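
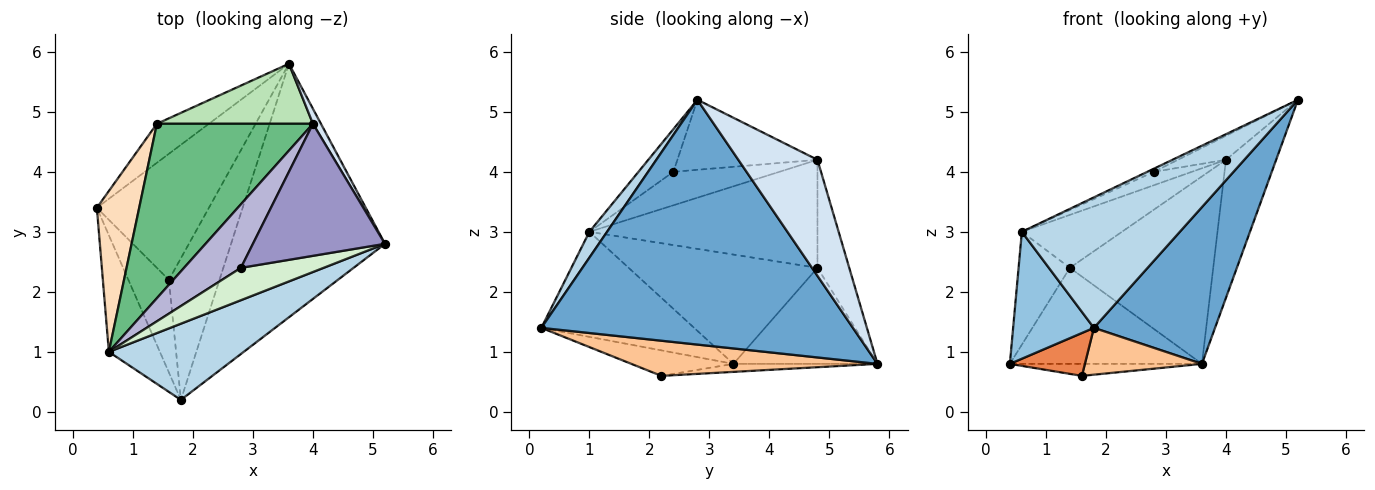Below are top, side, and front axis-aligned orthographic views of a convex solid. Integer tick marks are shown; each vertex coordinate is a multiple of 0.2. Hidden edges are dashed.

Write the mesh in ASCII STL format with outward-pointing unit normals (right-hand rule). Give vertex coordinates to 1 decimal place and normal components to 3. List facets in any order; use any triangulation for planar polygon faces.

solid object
 facet normal 0.804 -0.313 -0.506
  outer loop
   vertex 3.6 5.8 0.8
   vertex 5.2 2.8 5.2
   vertex 1.8 0.2 1.4
  endloop
 endfacet
 facet normal -0.812 -0.429 -0.395
  outer loop
   vertex 0.6 1.0 3.0
   vertex 0.4 3.4 0.8
   vertex 1.8 0.2 1.4
  endloop
 endfacet
 facet normal 0.096 -0.860 0.502
  outer loop
   vertex 0.6 1.0 3.0
   vertex 1.8 0.2 1.4
   vertex 5.2 2.8 5.2
  endloop
 endfacet
 facet normal 0.843 0.535 0.058
  outer loop
   vertex 4.0 4.8 4.2
   vertex 5.2 2.8 5.2
   vertex 3.6 5.8 0.8
  endloop
 endfacet
 facet normal -0.496 -0.365 -0.788
  outer loop
   vertex 1.6 2.2 0.6
   vertex 1.8 0.2 1.4
   vertex 0.4 3.4 0.8
  endloop
 endfacet
 facet normal -0.071 0.095 -0.993
  outer loop
   vertex 1.6 2.2 0.6
   vertex 0.4 3.4 0.8
   vertex 3.6 5.8 0.8
  endloop
 endfacet
 facet normal 0.551 -0.262 -0.793
  outer loop
   vertex 1.6 2.2 0.6
   vertex 3.6 5.8 0.8
   vertex 1.8 0.2 1.4
  endloop
 endfacet
 facet normal -0.904 0.246 0.350
  outer loop
   vertex 1.4 4.8 2.4
   vertex 0.4 3.4 0.8
   vertex 0.6 1.0 3.0
  endloop
 endfacet
 facet normal -0.552 0.242 0.798
  outer loop
   vertex 1.4 4.8 2.4
   vertex 0.6 1.0 3.0
   vertex 4.0 4.8 4.2
  endloop
 endfacet
 facet normal -0.571 0.761 -0.309
  outer loop
   vertex 1.4 4.8 2.4
   vertex 3.6 5.8 0.8
   vertex 0.4 3.4 0.8
  endloop
 endfacet
 facet normal -0.207 0.932 0.298
  outer loop
   vertex 1.4 4.8 2.4
   vertex 4.0 4.8 4.2
   vertex 3.6 5.8 0.8
  endloop
 endfacet
 facet normal -0.457 0.086 0.885
  outer loop
   vertex 2.8 2.4 4.0
   vertex 0.6 1.0 3.0
   vertex 5.2 2.8 5.2
  endloop
 endfacet
 facet normal -0.463 0.159 0.872
  outer loop
   vertex 2.8 2.4 4.0
   vertex 5.2 2.8 5.2
   vertex 4.0 4.8 4.2
  endloop
 endfacet
 facet normal -0.499 0.179 0.848
  outer loop
   vertex 2.8 2.4 4.0
   vertex 4.0 4.8 4.2
   vertex 0.6 1.0 3.0
  endloop
 endfacet
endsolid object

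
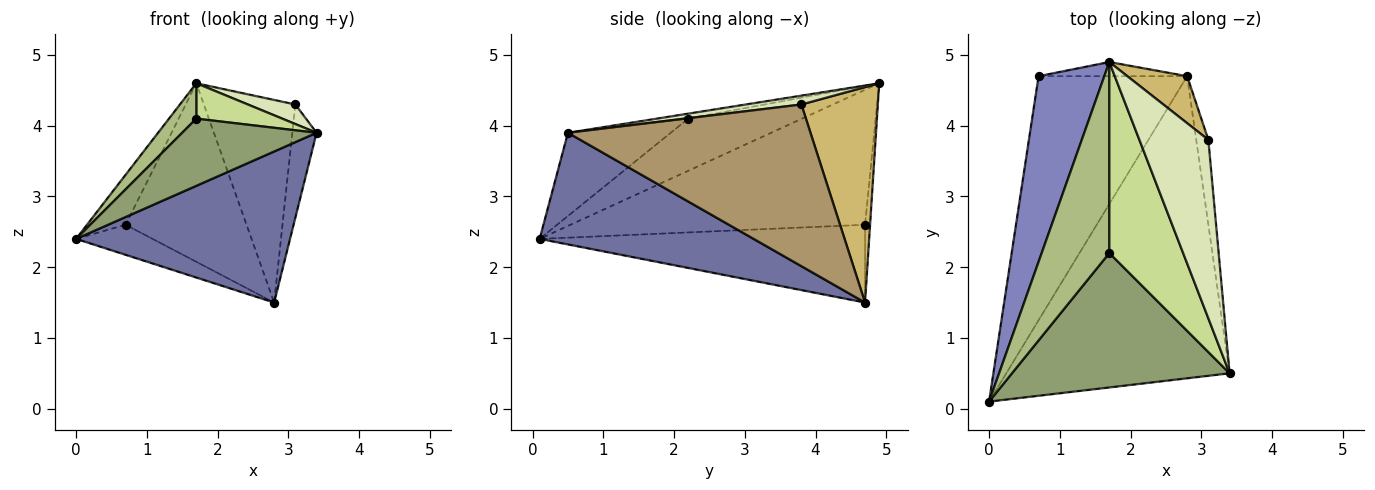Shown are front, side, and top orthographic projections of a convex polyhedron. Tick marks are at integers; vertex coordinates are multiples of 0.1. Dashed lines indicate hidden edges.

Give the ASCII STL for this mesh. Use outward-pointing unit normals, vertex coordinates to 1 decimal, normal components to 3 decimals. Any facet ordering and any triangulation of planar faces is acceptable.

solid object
 facet normal 0.408 -0.408 -0.816
  outer loop
   vertex 2.8 4.7 1.5
   vertex 3.4 0.5 3.9
   vertex 0.0 0.1 2.4
  endloop
 endfacet
 facet normal -0.893 0.117 0.435
  outer loop
   vertex 0.7 4.7 2.6
   vertex 0.0 0.1 2.4
   vertex 1.7 4.9 4.6
  endloop
 endfacet
 facet normal -0.461 0.108 -0.881
  outer loop
   vertex 0.7 4.7 2.6
   vertex 2.8 4.7 1.5
   vertex 0.0 0.1 2.4
  endloop
 endfacet
 facet normal -0.041 0.996 -0.079
  outer loop
   vertex 0.7 4.7 2.6
   vertex 1.7 4.9 4.6
   vertex 2.8 4.7 1.5
  endloop
 endfacet
 facet normal -0.324 -0.423 0.846
  outer loop
   vertex 1.7 2.2 4.1
   vertex 0.0 0.1 2.4
   vertex 3.4 0.5 3.9
  endloop
 endfacet
 facet normal -0.604 -0.145 0.783
  outer loop
   vertex 1.7 2.2 4.1
   vertex 1.7 4.9 4.6
   vertex 0.0 0.1 2.4
  endloop
 endfacet
 facet normal -0.066 -0.182 0.981
  outer loop
   vertex 1.7 2.2 4.1
   vertex 3.4 0.5 3.9
   vertex 1.7 4.9 4.6
  endloop
 endfacet
 facet normal 0.126 -0.108 0.986
  outer loop
   vertex 3.1 3.8 4.3
   vertex 1.7 4.9 4.6
   vertex 3.4 0.5 3.9
  endloop
 endfacet
 facet normal 0.992 0.099 -0.074
  outer loop
   vertex 3.1 3.8 4.3
   vertex 3.4 0.5 3.9
   vertex 2.8 4.7 1.5
  endloop
 endfacet
 facet normal 0.631 0.756 0.175
  outer loop
   vertex 3.1 3.8 4.3
   vertex 2.8 4.7 1.5
   vertex 1.7 4.9 4.6
  endloop
 endfacet
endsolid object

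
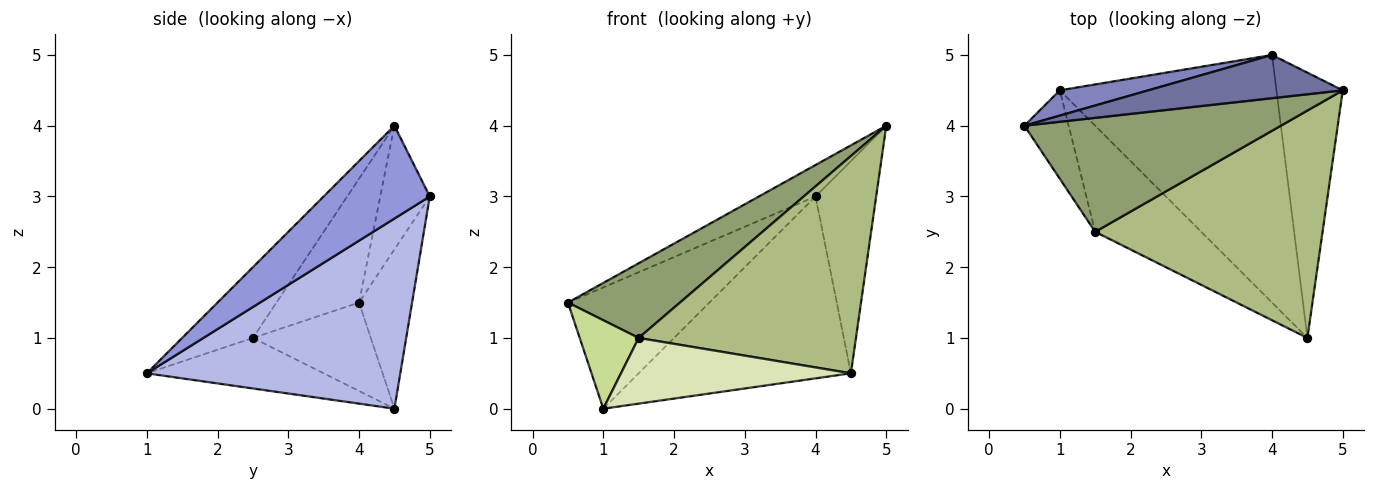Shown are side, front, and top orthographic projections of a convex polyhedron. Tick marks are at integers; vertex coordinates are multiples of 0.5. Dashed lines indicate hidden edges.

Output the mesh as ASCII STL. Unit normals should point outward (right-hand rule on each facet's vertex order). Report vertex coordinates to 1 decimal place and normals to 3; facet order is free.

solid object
 facet normal -0.458 0.523 0.719
  outer loop
   vertex 4.0 5.0 3.0
   vertex 0.5 4.0 1.5
   vertex 5.0 4.5 4.0
  endloop
 endfacet
 facet normal -0.345 0.919 0.191
  outer loop
   vertex 4.0 5.0 3.0
   vertex 1.0 4.5 0.0
   vertex 0.5 4.0 1.5
  endloop
 endfacet
 facet normal 0.738 0.422 -0.527
  outer loop
   vertex 4.0 5.0 3.0
   vertex 5.0 4.5 4.0
   vertex 4.5 1.0 0.5
  endloop
 endfacet
 facet normal 0.577 0.483 -0.658
  outer loop
   vertex 4.0 5.0 3.0
   vertex 4.5 1.0 0.5
   vertex 1.0 4.5 0.0
  endloop
 endfacet
 facet normal -0.374 -0.508 0.776
  outer loop
   vertex 1.5 2.5 1.0
   vertex 5.0 4.5 4.0
   vertex 0.5 4.0 1.5
  endloop
 endfacet
 facet normal -0.219 -0.674 0.705
  outer loop
   vertex 1.5 2.5 1.0
   vertex 4.5 1.0 0.5
   vertex 5.0 4.5 4.0
  endloop
 endfacet
 facet normal -0.816 -0.408 -0.408
  outer loop
   vertex 1.5 2.5 1.0
   vertex 0.5 4.0 1.5
   vertex 1.0 4.5 0.0
  endloop
 endfacet
 facet normal -0.375 -0.488 -0.788
  outer loop
   vertex 1.5 2.5 1.0
   vertex 1.0 4.5 0.0
   vertex 4.5 1.0 0.5
  endloop
 endfacet
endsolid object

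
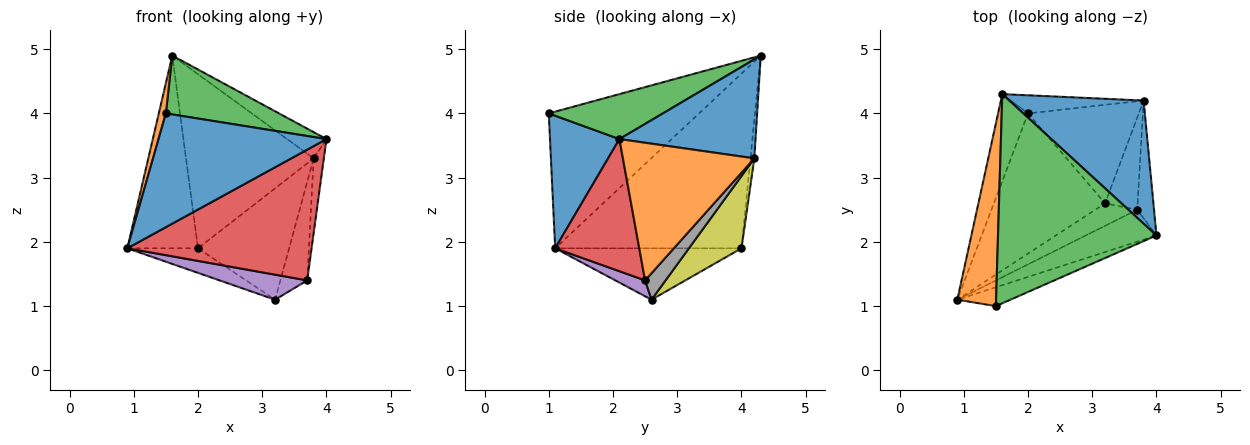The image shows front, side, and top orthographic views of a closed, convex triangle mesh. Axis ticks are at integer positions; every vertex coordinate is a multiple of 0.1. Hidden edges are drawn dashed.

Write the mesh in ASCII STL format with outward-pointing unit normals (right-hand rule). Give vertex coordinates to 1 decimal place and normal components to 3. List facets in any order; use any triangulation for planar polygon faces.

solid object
 facet normal 0.378 -0.913 -0.151
  outer loop
   vertex 1.5 1.0 4.0
   vertex 0.9 1.1 1.9
   vertex 4.0 2.1 3.6
  endloop
 endfacet
 facet normal -0.961 -0.045 0.272
  outer loop
   vertex 1.5 1.0 4.0
   vertex 1.6 4.3 4.9
   vertex 0.9 1.1 1.9
  endloop
 endfacet
 facet normal 0.264 -0.261 0.929
  outer loop
   vertex 1.5 1.0 4.0
   vertex 4.0 2.1 3.6
   vertex 1.6 4.3 4.9
  endloop
 endfacet
 facet normal 0.405 -0.888 -0.217
  outer loop
   vertex 3.7 2.5 1.4
   vertex 4.0 2.1 3.6
   vertex 0.9 1.1 1.9
  endloop
 endfacet
 facet normal 0.245 -0.721 -0.648
  outer loop
   vertex 3.7 2.5 1.4
   vertex 0.9 1.1 1.9
   vertex 3.2 2.6 1.1
  endloop
 endfacet
 facet normal -0.923 0.350 -0.158
  outer loop
   vertex 2.0 4.0 1.9
   vertex 0.9 1.1 1.9
   vertex 1.6 4.3 4.9
  endloop
 endfacet
 facet normal -0.414 0.157 -0.896
  outer loop
   vertex 2.0 4.0 1.9
   vertex 3.2 2.6 1.1
   vertex 0.9 1.1 1.9
  endloop
 endfacet
 facet normal 0.486 0.639 -0.597
  outer loop
   vertex 3.8 4.2 3.3
   vertex 3.7 2.5 1.4
   vertex 3.2 2.6 1.1
  endloop
 endfacet
 facet normal 0.397 0.688 -0.608
  outer loop
   vertex 3.8 4.2 3.3
   vertex 3.2 2.6 1.1
   vertex 2.0 4.0 1.9
  endloop
 endfacet
 facet normal -0.030 0.994 -0.103
  outer loop
   vertex 3.8 4.2 3.3
   vertex 2.0 4.0 1.9
   vertex 1.6 4.3 4.9
  endloop
 endfacet
 facet normal 0.585 0.169 0.793
  outer loop
   vertex 3.8 4.2 3.3
   vertex 1.6 4.3 4.9
   vertex 4.0 2.1 3.6
  endloop
 endfacet
 facet normal 0.990 0.077 -0.121
  outer loop
   vertex 3.8 4.2 3.3
   vertex 4.0 2.1 3.6
   vertex 3.7 2.5 1.4
  endloop
 endfacet
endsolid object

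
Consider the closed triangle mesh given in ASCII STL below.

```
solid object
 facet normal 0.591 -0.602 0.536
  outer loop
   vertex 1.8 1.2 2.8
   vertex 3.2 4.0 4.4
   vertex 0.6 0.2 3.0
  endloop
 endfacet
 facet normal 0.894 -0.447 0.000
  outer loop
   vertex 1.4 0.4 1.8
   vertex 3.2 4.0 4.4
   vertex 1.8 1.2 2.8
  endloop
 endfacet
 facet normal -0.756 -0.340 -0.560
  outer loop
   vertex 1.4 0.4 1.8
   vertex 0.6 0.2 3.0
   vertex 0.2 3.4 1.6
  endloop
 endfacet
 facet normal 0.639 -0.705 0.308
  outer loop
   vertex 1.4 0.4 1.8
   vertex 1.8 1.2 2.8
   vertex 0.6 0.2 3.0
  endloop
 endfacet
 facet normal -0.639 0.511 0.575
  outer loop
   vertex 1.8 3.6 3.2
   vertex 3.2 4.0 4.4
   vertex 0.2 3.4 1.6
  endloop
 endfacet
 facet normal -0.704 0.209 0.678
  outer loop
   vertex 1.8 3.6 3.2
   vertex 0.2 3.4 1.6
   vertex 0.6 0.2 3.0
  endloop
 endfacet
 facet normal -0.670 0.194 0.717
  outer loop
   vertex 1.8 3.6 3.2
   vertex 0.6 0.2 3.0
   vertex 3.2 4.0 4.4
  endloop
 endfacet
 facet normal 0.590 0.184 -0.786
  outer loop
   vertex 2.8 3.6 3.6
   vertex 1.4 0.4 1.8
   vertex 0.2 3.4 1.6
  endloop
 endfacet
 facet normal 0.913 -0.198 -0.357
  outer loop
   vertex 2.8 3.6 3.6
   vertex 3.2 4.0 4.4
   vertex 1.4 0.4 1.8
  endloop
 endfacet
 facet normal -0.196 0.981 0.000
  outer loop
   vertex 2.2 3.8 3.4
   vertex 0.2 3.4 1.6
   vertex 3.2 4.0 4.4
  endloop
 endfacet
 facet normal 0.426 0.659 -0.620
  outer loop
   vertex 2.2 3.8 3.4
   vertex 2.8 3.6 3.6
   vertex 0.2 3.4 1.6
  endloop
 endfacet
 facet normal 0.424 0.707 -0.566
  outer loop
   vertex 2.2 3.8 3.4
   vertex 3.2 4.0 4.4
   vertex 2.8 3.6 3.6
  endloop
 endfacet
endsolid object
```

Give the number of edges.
18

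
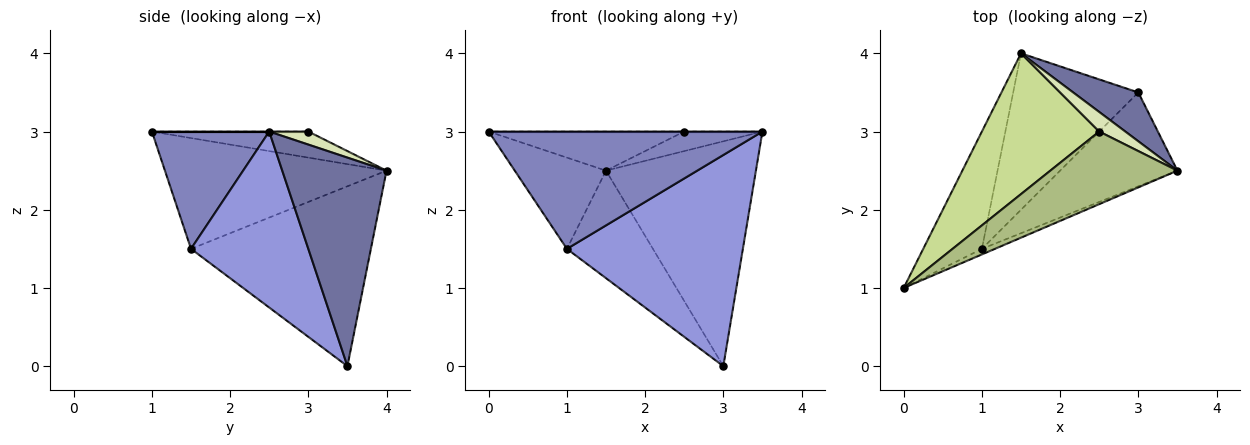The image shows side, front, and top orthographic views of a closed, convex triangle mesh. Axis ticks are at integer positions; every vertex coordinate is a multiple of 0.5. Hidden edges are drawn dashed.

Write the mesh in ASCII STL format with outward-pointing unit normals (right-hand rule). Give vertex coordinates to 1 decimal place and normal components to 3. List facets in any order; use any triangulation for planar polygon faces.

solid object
 facet normal 0.562 0.808 0.176
  outer loop
   vertex 3.0 3.5 0.0
   vertex 1.5 4.0 2.5
   vertex 3.5 2.5 3.0
  endloop
 endfacet
 facet normal 0.394 -0.918 -0.044
  outer loop
   vertex 1.0 1.5 1.5
   vertex 3.5 2.5 3.0
   vertex 0.0 1.0 3.0
  endloop
 endfacet
 facet normal 0.520 -0.780 -0.347
  outer loop
   vertex 1.0 1.5 1.5
   vertex 3.0 3.5 0.0
   vertex 3.5 2.5 3.0
  endloop
 endfacet
 facet normal -0.831 0.342 -0.440
  outer loop
   vertex 1.0 1.5 1.5
   vertex 0.0 1.0 3.0
   vertex 1.5 4.0 2.5
  endloop
 endfacet
 facet normal -0.764 0.365 -0.532
  outer loop
   vertex 1.0 1.5 1.5
   vertex 1.5 4.0 2.5
   vertex 3.0 3.5 0.0
  endloop
 endfacet
 facet normal 0.000 0.000 1.000
  outer loop
   vertex 2.5 3.0 3.0
   vertex 0.0 1.0 3.0
   vertex 3.5 2.5 3.0
  endloop
 endfacet
 facet normal -0.209 0.262 0.942
  outer loop
   vertex 2.5 3.0 3.0
   vertex 1.5 4.0 2.5
   vertex 0.0 1.0 3.0
  endloop
 endfacet
 facet normal 0.333 0.667 0.667
  outer loop
   vertex 2.5 3.0 3.0
   vertex 3.5 2.5 3.0
   vertex 1.5 4.0 2.5
  endloop
 endfacet
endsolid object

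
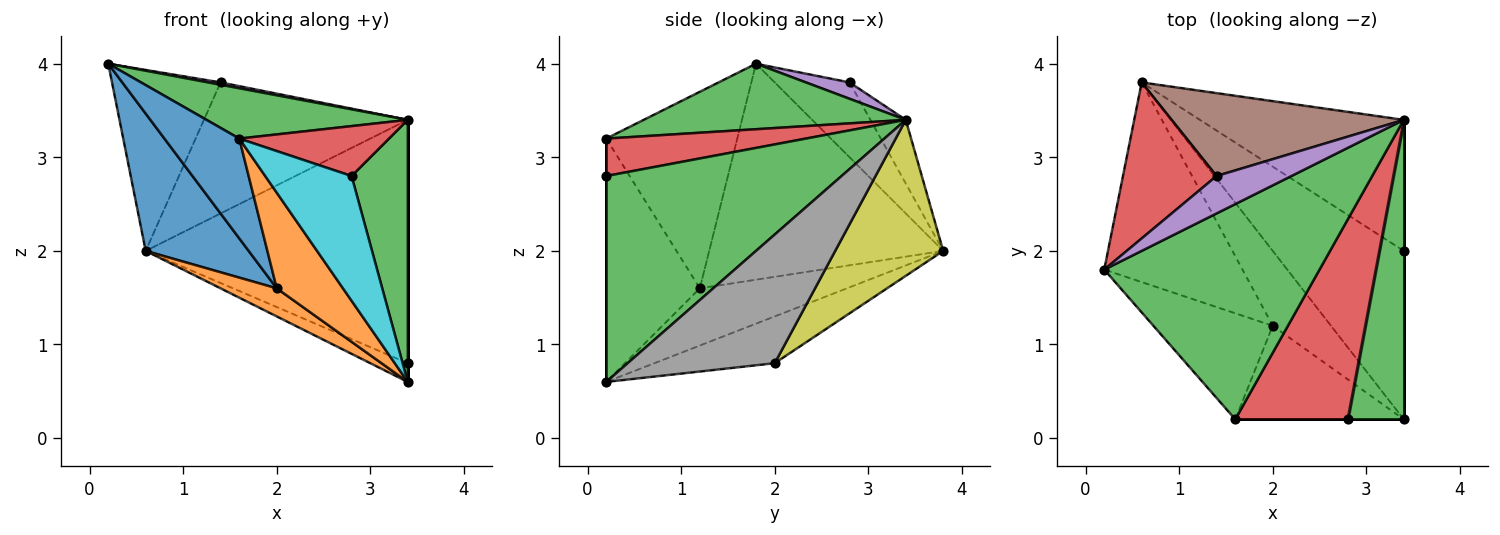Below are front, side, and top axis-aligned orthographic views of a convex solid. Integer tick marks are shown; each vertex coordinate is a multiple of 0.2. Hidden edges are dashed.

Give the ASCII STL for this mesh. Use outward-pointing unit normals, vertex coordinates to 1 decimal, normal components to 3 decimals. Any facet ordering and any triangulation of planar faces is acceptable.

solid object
 facet normal -0.790 -0.348 -0.505
  outer loop
   vertex 2.0 1.2 1.6
   vertex 0.2 1.8 4.0
   vertex 0.6 3.8 2.0
  endloop
 endfacet
 facet normal -0.677 -0.258 -0.689
  outer loop
   vertex 2.0 1.2 1.6
   vertex 0.6 3.8 2.0
   vertex 3.4 0.2 0.6
  endloop
 endfacet
 facet normal 0.940 -0.224 0.256
  outer loop
   vertex 2.8 0.2 2.8
   vertex 3.4 0.2 0.6
   vertex 3.4 3.4 3.4
  endloop
 endfacet
 facet normal -0.463 0.671 0.579
  outer loop
   vertex 1.4 2.8 3.8
   vertex 0.6 3.8 2.0
   vertex 0.2 1.8 4.0
  endloop
 endfacet
 facet normal 0.213 -0.061 0.975
  outer loop
   vertex 1.4 2.8 3.8
   vertex 0.2 1.8 4.0
   vertex 3.4 3.4 3.4
  endloop
 endfacet
 facet normal -0.145 0.836 0.529
  outer loop
   vertex 1.4 2.8 3.8
   vertex 3.4 3.4 3.4
   vertex 0.6 3.8 2.0
  endloop
 endfacet
 facet normal -0.335 0.104 -0.937
  outer loop
   vertex 3.4 2.0 0.8
   vertex 3.4 0.2 0.6
   vertex 0.6 3.8 2.0
  endloop
 endfacet
 facet normal 1.000 0.000 0.000
  outer loop
   vertex 3.4 2.0 0.8
   vertex 3.4 3.4 3.4
   vertex 3.4 0.2 0.6
  endloop
 endfacet
 facet normal 0.341 0.828 -0.446
  outer loop
   vertex 3.4 2.0 0.8
   vertex 0.6 3.8 2.0
   vertex 3.4 3.4 3.4
  endloop
 endfacet
 facet normal 0.000 -1.000 0.000
  outer loop
   vertex 1.6 0.2 3.2
   vertex 3.4 0.2 0.6
   vertex 2.8 0.2 2.8
  endloop
 endfacet
 facet normal -0.768 -0.439 -0.466
  outer loop
   vertex 1.6 0.2 3.2
   vertex 0.2 1.8 4.0
   vertex 2.0 1.2 1.6
  endloop
 endfacet
 facet normal -0.711 -0.503 -0.492
  outer loop
   vertex 1.6 0.2 3.2
   vertex 2.0 1.2 1.6
   vertex 3.4 0.2 0.6
  endloop
 endfacet
 facet normal 0.284 -0.218 0.934
  outer loop
   vertex 1.6 0.2 3.2
   vertex 3.4 3.4 3.4
   vertex 0.2 1.8 4.0
  endloop
 endfacet
 facet normal 0.308 -0.231 0.923
  outer loop
   vertex 1.6 0.2 3.2
   vertex 2.8 0.2 2.8
   vertex 3.4 3.4 3.4
  endloop
 endfacet
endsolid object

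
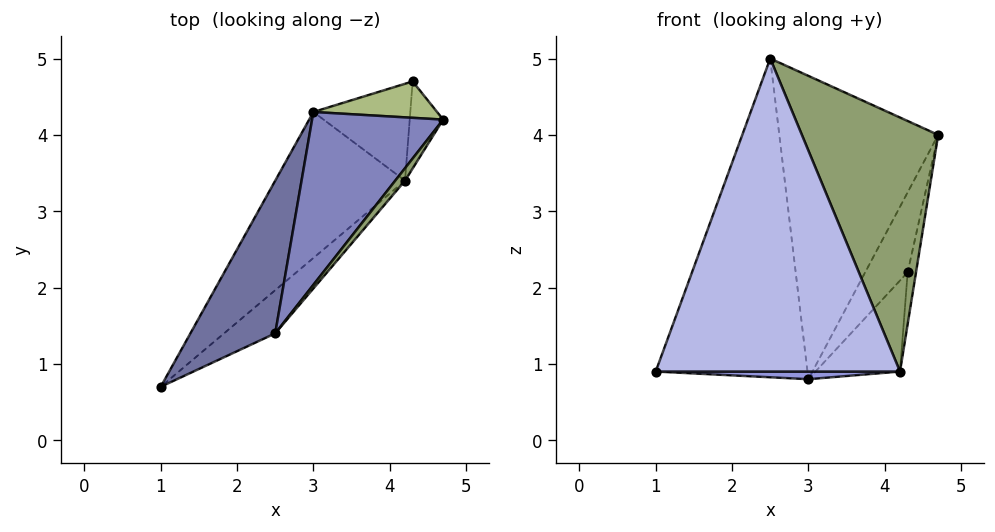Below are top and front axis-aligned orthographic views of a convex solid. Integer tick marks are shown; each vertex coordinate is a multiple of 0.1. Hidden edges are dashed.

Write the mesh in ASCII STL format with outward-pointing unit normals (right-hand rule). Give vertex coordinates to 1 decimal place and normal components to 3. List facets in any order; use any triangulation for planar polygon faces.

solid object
 facet normal -0.848 0.478 0.229
  outer loop
   vertex 2.5 1.4 5.0
   vertex 3.0 4.3 0.8
   vertex 1.0 0.7 0.9
  endloop
 endfacet
 facet normal -0.661 0.652 0.372
  outer loop
   vertex 2.5 1.4 5.0
   vertex 4.7 4.2 4.0
   vertex 3.0 4.3 0.8
  endloop
 endfacet
 facet normal 0.044 -0.052 -0.998
  outer loop
   vertex 4.2 3.4 0.9
   vertex 1.0 0.7 0.9
   vertex 3.0 4.3 0.8
  endloop
 endfacet
 facet normal 0.641 -0.760 -0.105
  outer loop
   vertex 4.2 3.4 0.9
   vertex 2.5 1.4 5.0
   vertex 1.0 0.7 0.9
  endloop
 endfacet
 facet normal 0.791 -0.611 0.030
  outer loop
   vertex 4.2 3.4 0.9
   vertex 4.7 4.2 4.0
   vertex 2.5 1.4 5.0
  endloop
 endfacet
 facet normal -0.588 0.737 0.335
  outer loop
   vertex 4.3 4.7 2.2
   vertex 3.0 4.3 0.8
   vertex 4.7 4.2 4.0
  endloop
 endfacet
 facet normal 0.976 0.111 -0.186
  outer loop
   vertex 4.3 4.7 2.2
   vertex 4.7 4.2 4.0
   vertex 4.2 3.4 0.9
  endloop
 endfacet
 facet normal 0.498 0.594 -0.632
  outer loop
   vertex 4.3 4.7 2.2
   vertex 4.2 3.4 0.9
   vertex 3.0 4.3 0.8
  endloop
 endfacet
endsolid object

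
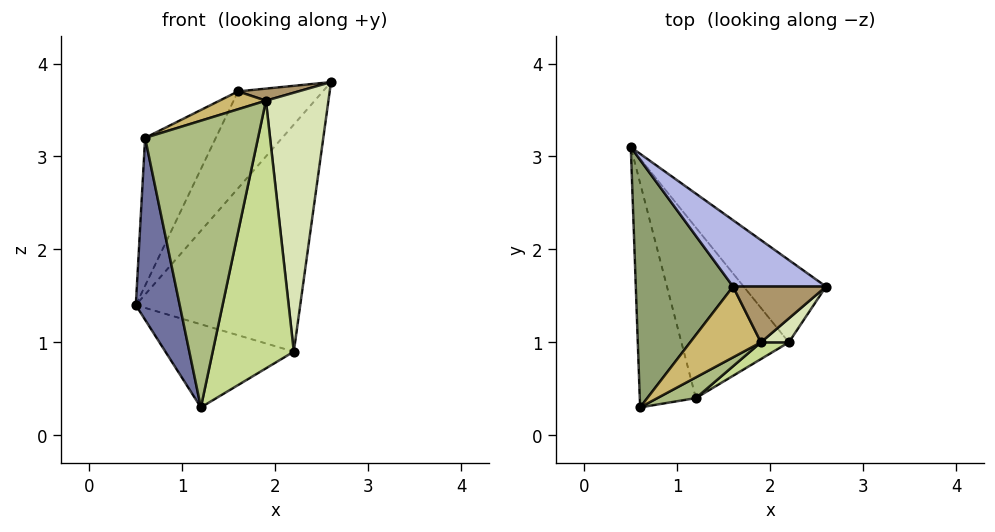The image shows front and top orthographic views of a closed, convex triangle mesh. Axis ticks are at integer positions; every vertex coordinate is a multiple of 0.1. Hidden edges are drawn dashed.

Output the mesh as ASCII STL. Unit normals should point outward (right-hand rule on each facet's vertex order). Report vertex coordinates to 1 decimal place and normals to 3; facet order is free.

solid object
 facet normal -0.964 -0.166 -0.205
  outer loop
   vertex 1.2 0.4 0.3
   vertex 0.6 0.3 3.2
   vertex 0.5 3.1 1.4
  endloop
 endfacet
 facet normal 0.728 0.645 -0.234
  outer loop
   vertex 2.2 1.0 0.9
   vertex 0.5 3.1 1.4
   vertex 2.6 1.6 3.8
  endloop
 endfacet
 facet normal 0.267 0.422 -0.866
  outer loop
   vertex 2.2 1.0 0.9
   vertex 1.2 0.4 0.3
   vertex 0.5 3.1 1.4
  endloop
 endfacet
 facet normal -0.056 0.824 0.564
  outer loop
   vertex 1.6 1.6 3.7
   vertex 2.6 1.6 3.8
   vertex 0.5 3.1 1.4
  endloop
 endfacet
 facet normal -0.739 0.346 0.579
  outer loop
   vertex 1.6 1.6 3.7
   vertex 0.5 3.1 1.4
   vertex 0.6 0.3 3.2
  endloop
 endfacet
 facet normal 0.458 -0.887 0.064
  outer loop
   vertex 1.9 1.0 3.6
   vertex 0.6 0.3 3.2
   vertex 1.2 0.4 0.3
  endloop
 endfacet
 facet normal 0.490 -0.870 0.054
  outer loop
   vertex 1.9 1.0 3.6
   vertex 1.2 0.4 0.3
   vertex 2.2 1.0 0.9
  endloop
 endfacet
 facet normal 0.637 -0.767 0.071
  outer loop
   vertex 1.9 1.0 3.6
   vertex 2.2 1.0 0.9
   vertex 2.6 1.6 3.8
  endloop
 endfacet
 facet normal -0.097 -0.211 0.973
  outer loop
   vertex 1.9 1.0 3.6
   vertex 2.6 1.6 3.8
   vertex 1.6 1.6 3.7
  endloop
 endfacet
 facet normal -0.164 -0.242 0.956
  outer loop
   vertex 1.9 1.0 3.6
   vertex 1.6 1.6 3.7
   vertex 0.6 0.3 3.2
  endloop
 endfacet
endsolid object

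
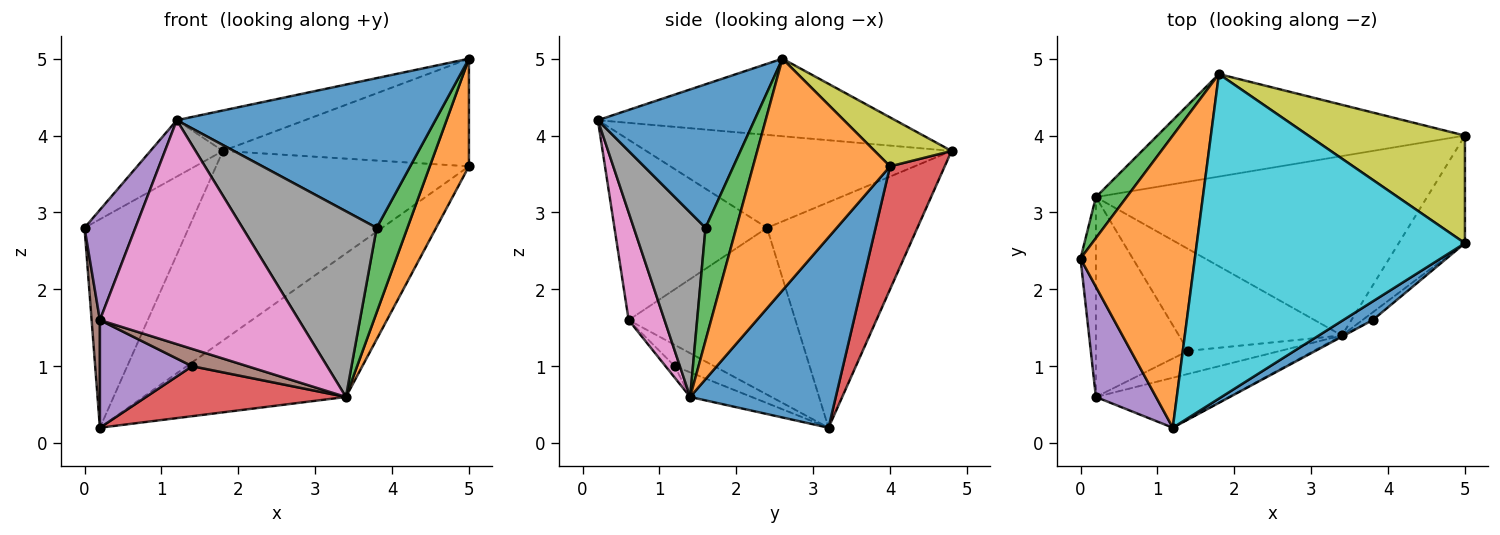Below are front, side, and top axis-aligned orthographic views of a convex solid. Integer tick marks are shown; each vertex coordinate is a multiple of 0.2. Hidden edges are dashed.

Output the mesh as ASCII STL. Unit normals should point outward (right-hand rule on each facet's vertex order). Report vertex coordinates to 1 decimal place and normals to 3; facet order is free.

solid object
 facet normal 0.410 0.570 -0.712
  outer loop
   vertex 3.4 1.4 0.6
   vertex 0.2 3.2 0.2
   vertex 5.0 4.0 3.6
  endloop
 endfacet
 facet normal -0.624 0.148 0.767
  outer loop
   vertex 1.8 4.8 3.8
   vertex 0.0 2.4 2.8
   vertex 1.2 0.2 4.2
  endloop
 endfacet
 facet normal -0.817 0.566 0.111
  outer loop
   vertex 1.8 4.8 3.8
   vertex 0.2 3.2 0.2
   vertex 0.0 2.4 2.8
  endloop
 endfacet
 facet normal 0.187 0.864 -0.467
  outer loop
   vertex 1.8 4.8 3.8
   vertex 5.0 4.0 3.6
   vertex 0.2 3.2 0.2
  endloop
 endfacet
 facet normal -0.905 -0.302 0.302
  outer loop
   vertex 0.2 0.6 1.6
   vertex 1.2 0.2 4.2
   vertex 0.0 2.4 2.8
  endloop
 endfacet
 facet normal -0.995 -0.049 -0.092
  outer loop
   vertex 0.2 0.6 1.6
   vertex 0.0 2.4 2.8
   vertex 0.2 3.2 0.2
  endloop
 endfacet
 facet normal 0.173 -0.961 -0.215
  outer loop
   vertex 0.2 0.6 1.6
   vertex 3.4 1.4 0.6
   vertex 1.2 0.2 4.2
  endloop
 endfacet
 facet normal 0.472 -0.882 -0.006
  outer loop
   vertex 3.8 1.6 2.8
   vertex 1.2 0.2 4.2
   vertex 3.4 1.4 0.6
  endloop
 endfacet
 facet normal 0.216 0.690 0.690
  outer loop
   vertex 5.0 2.6 5.0
   vertex 5.0 4.0 3.6
   vertex 1.8 4.8 3.8
  endloop
 endfacet
 facet normal -0.276 0.119 0.954
  outer loop
   vertex 5.0 2.6 5.0
   vertex 1.8 4.8 3.8
   vertex 1.2 0.2 4.2
  endloop
 endfacet
 facet normal 0.515 -0.851 0.106
  outer loop
   vertex 5.0 2.6 5.0
   vertex 1.2 0.2 4.2
   vertex 3.8 1.6 2.8
  endloop
 endfacet
 facet normal 0.927 -0.265 -0.265
  outer loop
   vertex 5.0 2.6 5.0
   vertex 3.4 1.4 0.6
   vertex 5.0 4.0 3.6
  endloop
 endfacet
 facet normal 0.706 -0.706 -0.064
  outer loop
   vertex 5.0 2.6 5.0
   vertex 3.8 1.6 2.8
   vertex 3.4 1.4 0.6
  endloop
 endfacet
 facet normal -0.134 -0.436 -0.890
  outer loop
   vertex 1.4 1.2 1.0
   vertex 0.2 3.2 0.2
   vertex 3.4 1.4 0.6
  endloop
 endfacet
 facet normal -0.199 -0.465 -0.863
  outer loop
   vertex 1.4 1.2 1.0
   vertex 0.2 0.6 1.6
   vertex 0.2 3.2 0.2
  endloop
 endfacet
 facet normal -0.100 -0.597 -0.796
  outer loop
   vertex 1.4 1.2 1.0
   vertex 3.4 1.4 0.6
   vertex 0.2 0.6 1.6
  endloop
 endfacet
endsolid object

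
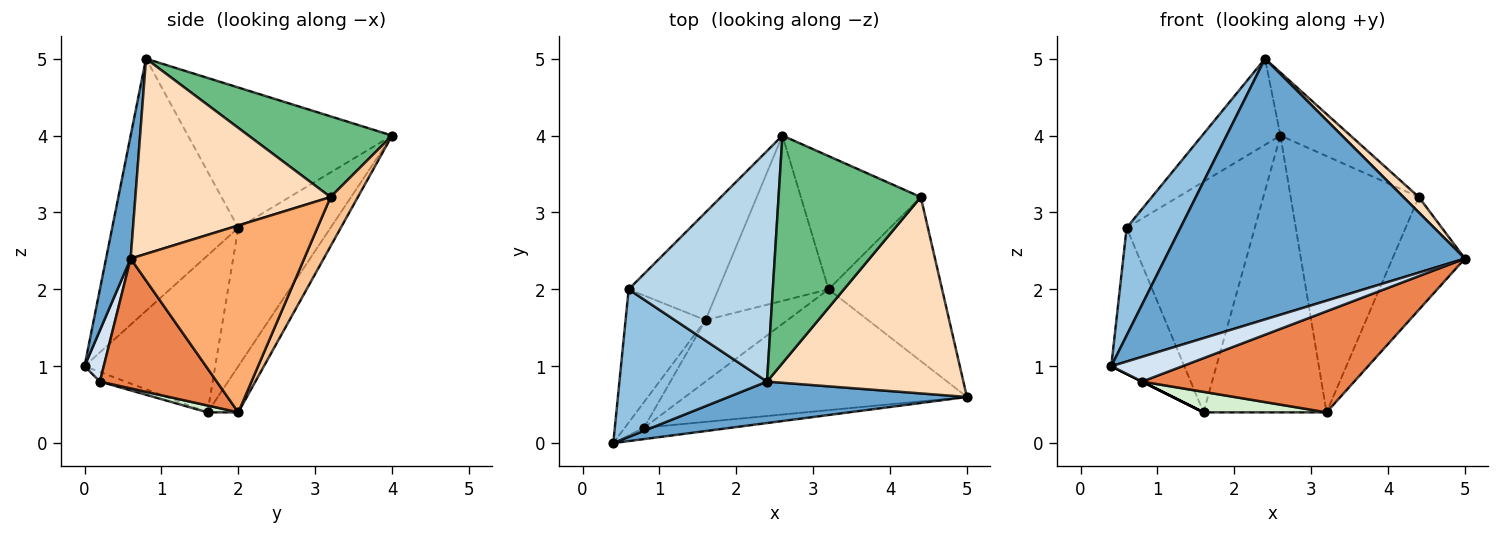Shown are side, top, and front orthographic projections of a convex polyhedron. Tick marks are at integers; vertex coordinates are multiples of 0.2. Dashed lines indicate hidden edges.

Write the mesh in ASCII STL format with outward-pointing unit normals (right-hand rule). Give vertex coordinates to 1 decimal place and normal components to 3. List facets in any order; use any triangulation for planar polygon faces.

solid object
 facet normal 0.081 -0.984 0.156
  outer loop
   vertex 2.4 0.8 5.0
   vertex 0.4 0.0 1.0
   vertex 5.0 0.6 2.4
  endloop
 endfacet
 facet normal -0.810 -0.346 0.474
  outer loop
   vertex 0.6 2.0 2.8
   vertex 0.4 0.0 1.0
   vertex 2.4 0.8 5.0
  endloop
 endfacet
 facet normal -0.674 0.258 0.692
  outer loop
   vertex 0.6 2.0 2.8
   vertex 2.4 0.8 5.0
   vertex 2.6 4.0 4.0
  endloop
 endfacet
 facet normal 0.239 -0.882 -0.405
  outer loop
   vertex 0.8 0.2 0.8
   vertex 5.0 0.6 2.4
   vertex 0.4 0.0 1.0
  endloop
 endfacet
 facet normal 0.333 -0.605 -0.723
  outer loop
   vertex 0.8 0.2 0.8
   vertex 3.2 2.0 0.4
   vertex 5.0 0.6 2.4
  endloop
 endfacet
 facet normal 0.805 0.336 -0.489
  outer loop
   vertex 4.4 3.2 3.2
   vertex 5.0 0.6 2.4
   vertex 3.2 2.0 0.4
  endloop
 endfacet
 facet normal 0.186 0.872 -0.453
  outer loop
   vertex 4.4 3.2 3.2
   vertex 3.2 2.0 0.4
   vertex 2.6 4.0 4.0
  endloop
 endfacet
 facet normal 0.704 -0.055 0.708
  outer loop
   vertex 4.4 3.2 3.2
   vertex 2.4 0.8 5.0
   vertex 5.0 0.6 2.4
  endloop
 endfacet
 facet normal 0.480 0.234 0.845
  outer loop
   vertex 4.4 3.2 3.2
   vertex 2.6 4.0 4.0
   vertex 2.4 0.8 5.0
  endloop
 endfacet
 facet normal -0.210 0.839 -0.501
  outer loop
   vertex 1.6 1.6 0.4
   vertex 2.6 4.0 4.0
   vertex 3.2 2.0 0.4
  endloop
 endfacet
 facet normal -0.546 0.759 -0.354
  outer loop
   vertex 1.6 1.6 0.4
   vertex 0.6 2.0 2.8
   vertex 2.6 4.0 4.0
  endloop
 endfacet
 facet normal 0.079 -0.315 -0.946
  outer loop
   vertex 1.6 1.6 0.4
   vertex 3.2 2.0 0.4
   vertex 0.8 0.2 0.8
  endloop
 endfacet
 facet normal -0.798 0.446 -0.407
  outer loop
   vertex 1.6 1.6 0.4
   vertex 0.4 0.0 1.0
   vertex 0.6 2.0 2.8
  endloop
 endfacet
 facet normal -0.447 0.000 -0.894
  outer loop
   vertex 1.6 1.6 0.4
   vertex 0.8 0.2 0.8
   vertex 0.4 0.0 1.0
  endloop
 endfacet
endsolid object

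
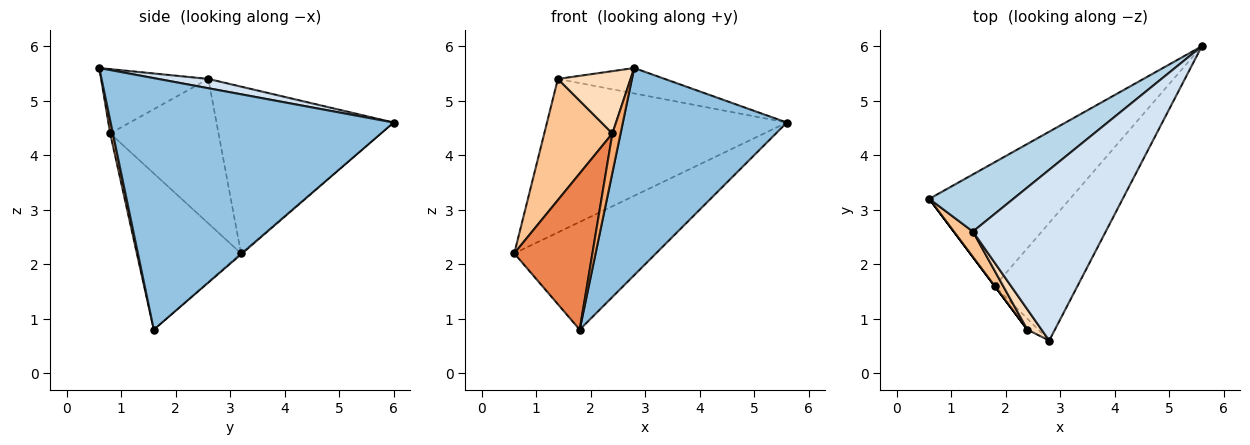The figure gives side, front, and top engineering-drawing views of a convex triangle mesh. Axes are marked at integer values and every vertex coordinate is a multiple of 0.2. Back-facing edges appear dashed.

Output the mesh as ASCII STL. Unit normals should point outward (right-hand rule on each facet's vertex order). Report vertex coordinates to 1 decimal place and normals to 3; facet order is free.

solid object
 facet normal -0.005 0.656 -0.755
  outer loop
   vertex 1.8 1.6 0.8
   vertex 0.6 3.2 2.2
   vertex 5.6 6.0 4.6
  endloop
 endfacet
 facet normal 0.832 -0.482 -0.274
  outer loop
   vertex 1.8 1.6 0.8
   vertex 5.6 6.0 4.6
   vertex 2.8 0.6 5.6
  endloop
 endfacet
 facet normal -0.569 0.771 0.287
  outer loop
   vertex 1.4 2.6 5.4
   vertex 5.6 6.0 4.6
   vertex 0.6 3.2 2.2
  endloop
 endfacet
 facet normal 0.069 0.147 0.987
  outer loop
   vertex 1.4 2.6 5.4
   vertex 2.8 0.6 5.6
   vertex 5.6 6.0 4.6
  endloop
 endfacet
 facet normal -0.800 -0.600 0.000
  outer loop
   vertex 2.4 0.8 4.4
   vertex 0.6 3.2 2.2
   vertex 1.8 1.6 0.8
  endloop
 endfacet
 facet normal 0.306 -0.917 -0.255
  outer loop
   vertex 2.4 0.8 4.4
   vertex 1.8 1.6 0.8
   vertex 2.8 0.6 5.6
  endloop
 endfacet
 facet normal -0.841 -0.529 0.111
  outer loop
   vertex 2.4 0.8 4.4
   vertex 1.4 2.6 5.4
   vertex 0.6 3.2 2.2
  endloop
 endfacet
 facet normal -0.814 -0.552 0.179
  outer loop
   vertex 2.4 0.8 4.4
   vertex 2.8 0.6 5.6
   vertex 1.4 2.6 5.4
  endloop
 endfacet
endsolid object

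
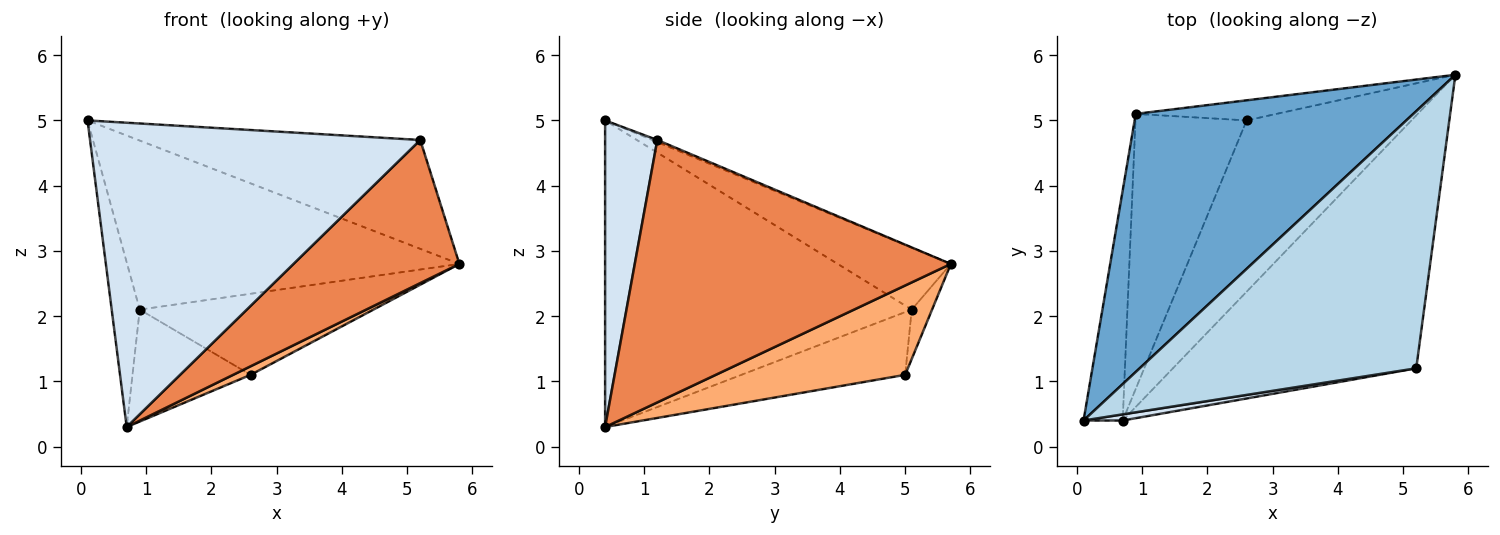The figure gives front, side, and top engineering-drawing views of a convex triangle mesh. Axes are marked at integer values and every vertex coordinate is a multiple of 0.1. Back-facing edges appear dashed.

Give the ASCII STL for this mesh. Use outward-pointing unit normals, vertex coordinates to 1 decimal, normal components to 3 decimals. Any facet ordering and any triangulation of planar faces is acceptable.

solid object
 facet normal -0.183 0.539 0.822
  outer loop
   vertex 0.9 5.1 2.1
   vertex 0.1 0.4 5.0
   vertex 5.8 5.7 2.8
  endloop
 endfacet
 facet normal -0.988 0.090 -0.126
  outer loop
   vertex 0.9 5.1 2.1
   vertex 0.7 0.4 0.3
   vertex 0.1 0.4 5.0
  endloop
 endfacet
 facet normal -0.007 0.390 0.921
  outer loop
   vertex 5.2 1.2 4.7
   vertex 5.8 5.7 2.8
   vertex 0.1 0.4 5.0
  endloop
 endfacet
 facet normal 0.156 -0.988 0.020
  outer loop
   vertex 5.2 1.2 4.7
   vertex 0.1 0.4 5.0
   vertex 0.7 0.4 0.3
  endloop
 endfacet
 facet normal 0.684 -0.359 -0.635
  outer loop
   vertex 5.2 1.2 4.7
   vertex 0.7 0.4 0.3
   vertex 5.8 5.7 2.8
  endloop
 endfacet
 facet normal 0.476 -0.044 -0.878
  outer loop
   vertex 2.6 5.0 1.1
   vertex 5.8 5.7 2.8
   vertex 0.7 0.4 0.3
  endloop
 endfacet
 facet normal -0.084 0.967 -0.240
  outer loop
   vertex 2.6 5.0 1.1
   vertex 0.9 5.1 2.1
   vertex 5.8 5.7 2.8
  endloop
 endfacet
 facet normal -0.463 0.334 -0.821
  outer loop
   vertex 2.6 5.0 1.1
   vertex 0.7 0.4 0.3
   vertex 0.9 5.1 2.1
  endloop
 endfacet
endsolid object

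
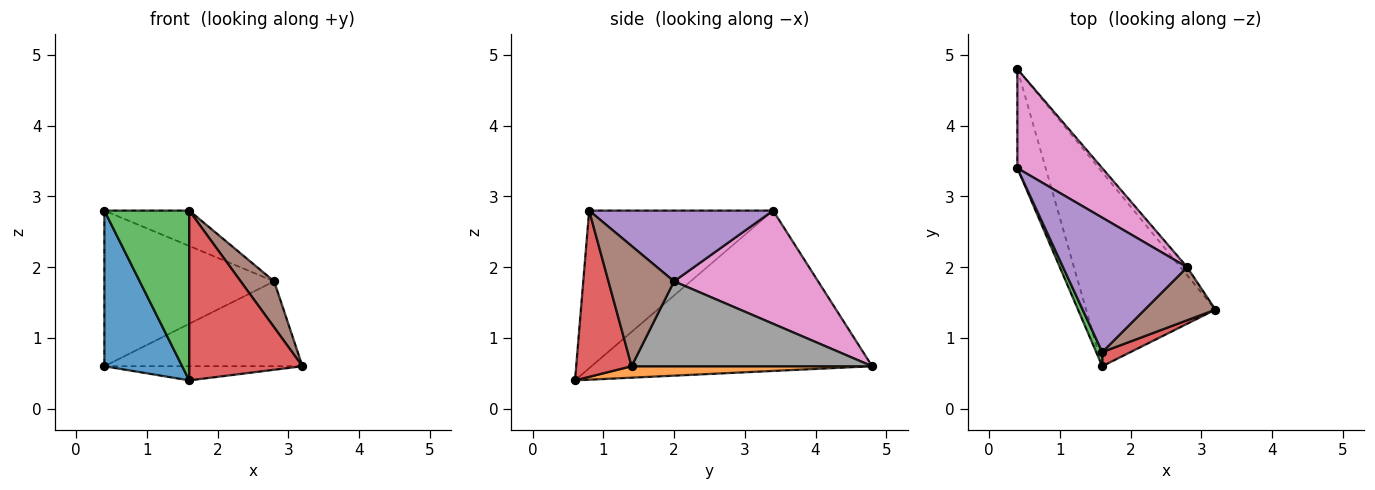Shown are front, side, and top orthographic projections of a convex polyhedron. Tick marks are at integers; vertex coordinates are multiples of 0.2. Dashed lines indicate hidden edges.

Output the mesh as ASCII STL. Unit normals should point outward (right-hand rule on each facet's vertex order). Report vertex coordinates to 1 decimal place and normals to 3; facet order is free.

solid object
 facet normal -0.950 -0.263 -0.168
  outer loop
   vertex 0.4 4.8 0.6
   vertex 1.6 0.6 0.4
   vertex 0.4 3.4 2.8
  endloop
 endfacet
 facet normal 0.088 0.072 -0.993
  outer loop
   vertex 0.4 4.8 0.6
   vertex 3.2 1.4 0.6
   vertex 1.6 0.6 0.4
  endloop
 endfacet
 facet normal -0.907 -0.419 0.035
  outer loop
   vertex 1.6 0.8 2.8
   vertex 0.4 3.4 2.8
   vertex 1.6 0.6 0.4
  endloop
 endfacet
 facet normal 0.438 -0.896 0.075
  outer loop
   vertex 1.6 0.8 2.8
   vertex 1.6 0.6 0.4
   vertex 3.2 1.4 0.6
  endloop
 endfacet
 facet normal 0.483 0.223 0.847
  outer loop
   vertex 2.8 2.0 1.8
   vertex 0.4 3.4 2.8
   vertex 1.6 0.8 2.8
  endloop
 endfacet
 facet normal 0.789 -0.402 0.464
  outer loop
   vertex 2.8 2.0 1.8
   vertex 1.6 0.8 2.8
   vertex 3.2 1.4 0.6
  endloop
 endfacet
 facet normal 0.582 0.686 0.437
  outer loop
   vertex 2.8 2.0 1.8
   vertex 0.4 4.8 0.6
   vertex 0.4 3.4 2.8
  endloop
 endfacet
 facet normal 0.771 0.635 -0.060
  outer loop
   vertex 2.8 2.0 1.8
   vertex 3.2 1.4 0.6
   vertex 0.4 4.8 0.6
  endloop
 endfacet
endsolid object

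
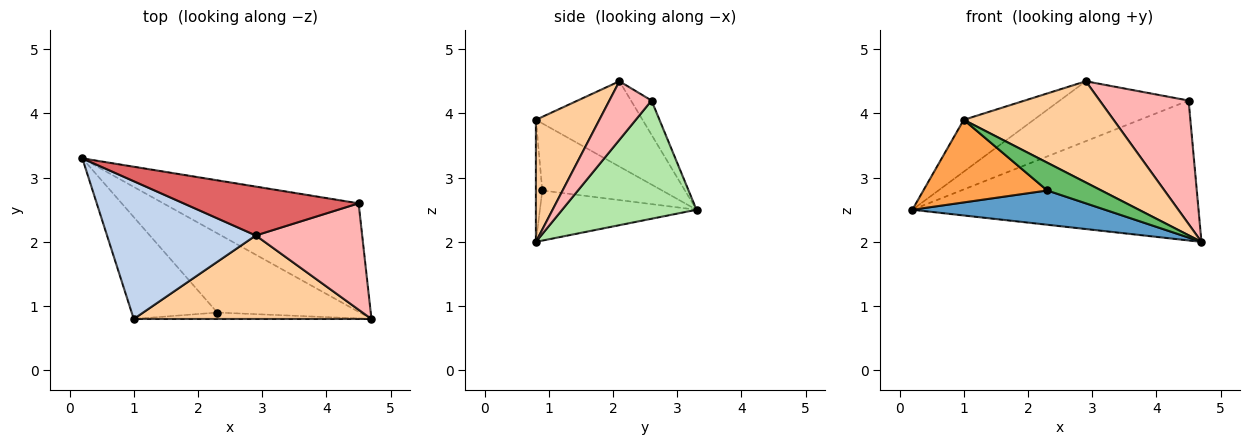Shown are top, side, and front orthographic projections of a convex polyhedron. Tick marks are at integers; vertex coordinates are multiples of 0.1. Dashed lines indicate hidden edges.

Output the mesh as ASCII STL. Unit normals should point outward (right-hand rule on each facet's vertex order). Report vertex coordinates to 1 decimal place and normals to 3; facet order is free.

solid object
 facet normal -0.307 -0.378 -0.874
  outer loop
   vertex 2.3 0.9 2.8
   vertex 0.2 3.3 2.5
   vertex 4.7 0.8 2.0
  endloop
 endfacet
 facet normal -0.473 0.310 0.825
  outer loop
   vertex 1.0 0.8 3.9
   vertex 2.9 2.1 4.5
   vertex 0.2 3.3 2.5
  endloop
 endfacet
 facet normal -0.520 -0.538 -0.663
  outer loop
   vertex 1.0 0.8 3.9
   vertex 0.2 3.3 2.5
   vertex 2.3 0.9 2.8
  endloop
 endfacet
 facet normal 0.311 -0.733 0.605
  outer loop
   vertex 1.0 0.8 3.9
   vertex 4.7 0.8 2.0
   vertex 2.9 2.1 4.5
  endloop
 endfacet
 facet normal -0.115 -0.968 -0.224
  outer loop
   vertex 1.0 0.8 3.9
   vertex 2.3 0.9 2.8
   vertex 4.7 0.8 2.0
  endloop
 endfacet
 facet normal 0.348 0.741 -0.575
  outer loop
   vertex 4.5 2.6 4.2
   vertex 4.7 0.8 2.0
   vertex 0.2 3.3 2.5
  endloop
 endfacet
 facet normal -0.123 0.769 0.627
  outer loop
   vertex 4.5 2.6 4.2
   vertex 0.2 3.3 2.5
   vertex 2.9 2.1 4.5
  endloop
 endfacet
 facet normal 0.338 -0.713 0.614
  outer loop
   vertex 4.5 2.6 4.2
   vertex 2.9 2.1 4.5
   vertex 4.7 0.8 2.0
  endloop
 endfacet
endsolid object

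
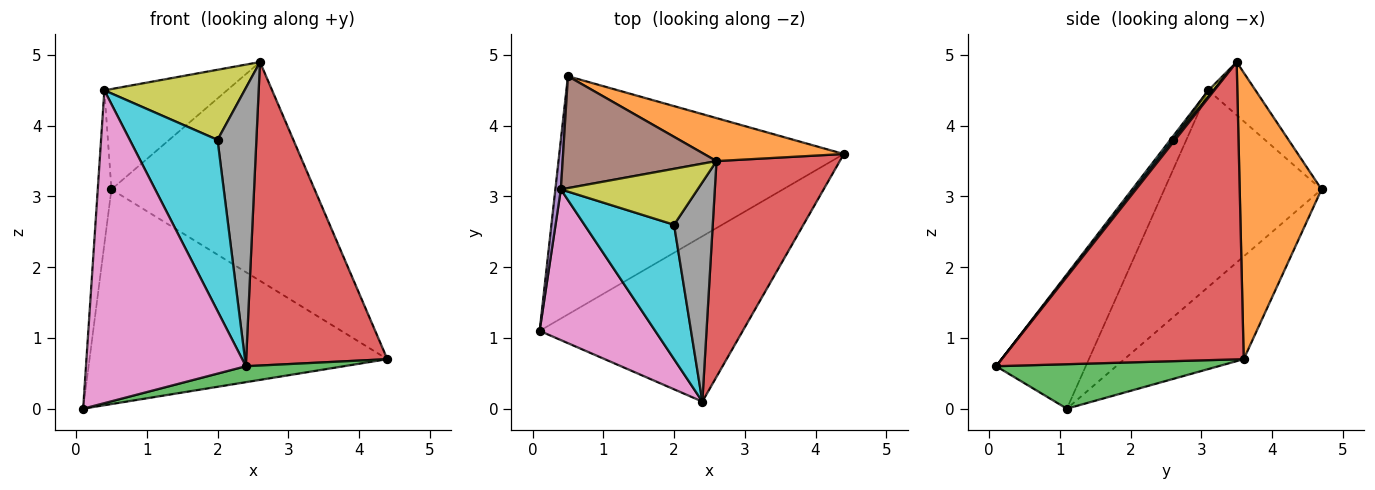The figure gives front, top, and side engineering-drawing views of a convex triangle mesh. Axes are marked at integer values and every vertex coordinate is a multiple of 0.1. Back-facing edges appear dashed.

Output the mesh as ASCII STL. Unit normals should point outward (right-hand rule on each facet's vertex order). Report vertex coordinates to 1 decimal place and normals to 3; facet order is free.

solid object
 facet normal -0.259 0.647 -0.717
  outer loop
   vertex 0.5 4.7 3.1
   vertex 4.4 3.6 0.7
   vertex 0.1 1.1 0.0
  endloop
 endfacet
 facet normal 0.368 0.912 0.179
  outer loop
   vertex 2.6 3.5 4.9
   vertex 4.4 3.6 0.7
   vertex 0.5 4.7 3.1
  endloop
 endfacet
 facet normal 0.213 -0.094 -0.973
  outer loop
   vertex 2.4 0.1 0.6
   vertex 0.1 1.1 0.0
   vertex 4.4 3.6 0.7
  endloop
 endfacet
 facet normal 0.813 -0.474 0.337
  outer loop
   vertex 2.4 0.1 0.6
   vertex 4.4 3.6 0.7
   vertex 2.6 3.5 4.9
  endloop
 endfacet
 facet normal -0.996 0.087 0.028
  outer loop
   vertex 0.4 3.1 4.5
   vertex 0.5 4.7 3.1
   vertex 0.1 1.1 0.0
  endloop
 endfacet
 facet normal -0.249 0.647 0.721
  outer loop
   vertex 0.4 3.1 4.5
   vertex 2.6 3.5 4.9
   vertex 0.5 4.7 3.1
  endloop
 endfacet
 facet normal -0.451 -0.804 0.387
  outer loop
   vertex 0.4 3.1 4.5
   vertex 0.1 1.1 0.0
   vertex 2.4 0.1 0.6
  endloop
 endfacet
 facet normal 0.043 -0.785 0.618
  outer loop
   vertex 2.0 2.6 3.8
   vertex 2.4 0.1 0.6
   vertex 2.6 3.5 4.9
  endloop
 endfacet
 facet normal 0.029 -0.781 0.624
  outer loop
   vertex 2.0 2.6 3.8
   vertex 2.6 3.5 4.9
   vertex 0.4 3.1 4.5
  endloop
 endfacet
 facet normal 0.024 -0.786 0.617
  outer loop
   vertex 2.0 2.6 3.8
   vertex 0.4 3.1 4.5
   vertex 2.4 0.1 0.6
  endloop
 endfacet
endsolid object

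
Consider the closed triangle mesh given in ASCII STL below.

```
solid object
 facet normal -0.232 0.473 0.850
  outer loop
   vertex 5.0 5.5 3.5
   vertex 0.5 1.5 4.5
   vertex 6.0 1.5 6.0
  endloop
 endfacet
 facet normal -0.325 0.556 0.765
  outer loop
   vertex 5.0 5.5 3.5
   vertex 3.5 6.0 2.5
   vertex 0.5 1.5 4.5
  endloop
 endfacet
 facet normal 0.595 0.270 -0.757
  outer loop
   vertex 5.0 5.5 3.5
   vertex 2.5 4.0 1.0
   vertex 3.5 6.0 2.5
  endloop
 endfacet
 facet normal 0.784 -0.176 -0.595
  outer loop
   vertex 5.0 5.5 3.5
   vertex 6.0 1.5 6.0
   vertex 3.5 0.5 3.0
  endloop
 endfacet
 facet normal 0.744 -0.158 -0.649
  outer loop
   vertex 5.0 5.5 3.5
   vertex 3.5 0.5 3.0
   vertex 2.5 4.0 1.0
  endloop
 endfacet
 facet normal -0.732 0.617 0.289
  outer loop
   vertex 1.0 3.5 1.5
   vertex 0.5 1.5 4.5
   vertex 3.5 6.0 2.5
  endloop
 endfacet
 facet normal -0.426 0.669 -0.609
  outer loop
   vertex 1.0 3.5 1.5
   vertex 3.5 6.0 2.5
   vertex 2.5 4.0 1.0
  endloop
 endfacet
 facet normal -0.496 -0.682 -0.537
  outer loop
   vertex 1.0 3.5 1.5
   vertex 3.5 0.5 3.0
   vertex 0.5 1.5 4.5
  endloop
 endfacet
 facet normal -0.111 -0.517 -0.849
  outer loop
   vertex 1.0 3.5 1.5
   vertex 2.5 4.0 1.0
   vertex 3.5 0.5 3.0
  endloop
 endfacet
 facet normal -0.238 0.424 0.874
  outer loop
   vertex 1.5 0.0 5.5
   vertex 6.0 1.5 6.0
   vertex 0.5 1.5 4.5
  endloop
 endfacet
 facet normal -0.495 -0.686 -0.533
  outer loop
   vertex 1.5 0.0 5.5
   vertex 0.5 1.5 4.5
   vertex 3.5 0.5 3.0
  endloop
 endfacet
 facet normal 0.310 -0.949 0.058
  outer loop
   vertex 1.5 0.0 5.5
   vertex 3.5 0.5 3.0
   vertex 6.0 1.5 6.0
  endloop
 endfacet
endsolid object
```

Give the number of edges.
18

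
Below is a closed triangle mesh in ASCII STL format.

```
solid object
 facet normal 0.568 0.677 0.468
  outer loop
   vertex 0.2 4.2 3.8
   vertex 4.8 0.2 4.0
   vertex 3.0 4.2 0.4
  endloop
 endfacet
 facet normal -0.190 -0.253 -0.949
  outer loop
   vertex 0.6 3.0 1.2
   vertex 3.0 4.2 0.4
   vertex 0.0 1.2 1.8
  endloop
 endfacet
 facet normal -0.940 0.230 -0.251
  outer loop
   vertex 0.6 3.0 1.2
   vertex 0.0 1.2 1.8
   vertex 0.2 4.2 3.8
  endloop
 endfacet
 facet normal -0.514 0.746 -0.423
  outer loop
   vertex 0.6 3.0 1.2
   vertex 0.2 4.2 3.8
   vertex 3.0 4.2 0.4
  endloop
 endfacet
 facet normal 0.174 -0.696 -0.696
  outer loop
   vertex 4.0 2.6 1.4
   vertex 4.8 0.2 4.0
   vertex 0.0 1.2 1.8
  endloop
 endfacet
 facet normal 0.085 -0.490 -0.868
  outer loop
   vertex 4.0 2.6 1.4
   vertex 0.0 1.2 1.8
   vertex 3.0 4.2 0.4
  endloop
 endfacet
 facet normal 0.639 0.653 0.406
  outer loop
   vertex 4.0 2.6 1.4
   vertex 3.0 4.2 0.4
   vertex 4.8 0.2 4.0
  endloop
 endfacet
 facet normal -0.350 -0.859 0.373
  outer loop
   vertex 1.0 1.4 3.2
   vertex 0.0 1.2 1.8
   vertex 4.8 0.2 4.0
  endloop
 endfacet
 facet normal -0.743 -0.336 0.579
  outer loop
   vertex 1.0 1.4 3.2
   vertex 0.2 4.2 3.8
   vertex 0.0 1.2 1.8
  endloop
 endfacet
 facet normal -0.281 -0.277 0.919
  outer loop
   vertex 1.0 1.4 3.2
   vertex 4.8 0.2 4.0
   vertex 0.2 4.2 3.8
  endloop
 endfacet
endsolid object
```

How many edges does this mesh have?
15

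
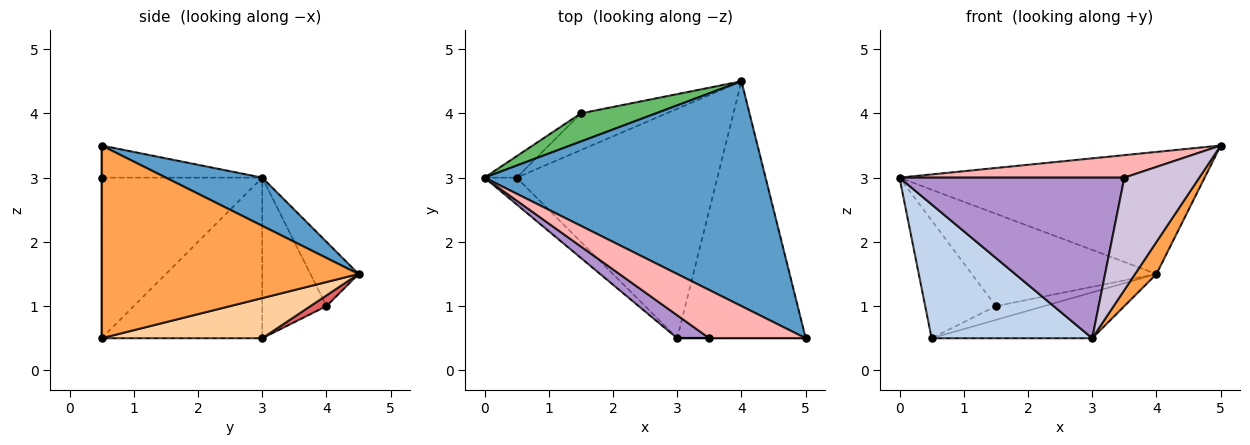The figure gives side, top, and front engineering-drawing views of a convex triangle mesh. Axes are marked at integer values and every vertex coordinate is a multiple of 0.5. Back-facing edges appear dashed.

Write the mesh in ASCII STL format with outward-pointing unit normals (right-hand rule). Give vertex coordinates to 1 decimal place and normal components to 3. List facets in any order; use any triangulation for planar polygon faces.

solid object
 facet normal 0.149 0.472 0.869
  outer loop
   vertex 4.0 4.5 1.5
   vertex 0.0 3.0 3.0
   vertex 5.0 0.5 3.5
  endloop
 endfacet
 facet normal -0.700 -0.700 -0.140
  outer loop
   vertex 3.0 0.5 0.5
   vertex 0.0 3.0 3.0
   vertex 0.5 3.0 0.5
  endloop
 endfacet
 facet normal 0.830 -0.069 -0.553
  outer loop
   vertex 3.0 0.5 0.5
   vertex 4.0 4.5 1.5
   vertex 5.0 0.5 3.5
  endloop
 endfacet
 facet normal 0.192 0.192 -0.962
  outer loop
   vertex 3.0 0.5 0.5
   vertex 0.5 3.0 0.5
   vertex 4.0 4.5 1.5
  endloop
 endfacet
 facet normal -0.242 0.928 0.282
  outer loop
   vertex 1.5 4.0 1.0
   vertex 0.0 3.0 3.0
   vertex 4.0 4.5 1.5
  endloop
 endfacet
 facet normal -0.667 0.733 -0.133
  outer loop
   vertex 1.5 4.0 1.0
   vertex 0.5 3.0 0.5
   vertex 0.0 3.0 3.0
  endloop
 endfacet
 facet normal 0.116 0.349 -0.930
  outer loop
   vertex 1.5 4.0 1.0
   vertex 4.0 4.5 1.5
   vertex 0.5 3.0 0.5
  endloop
 endfacet
 facet normal -0.289 -0.405 0.867
  outer loop
   vertex 3.5 0.5 3.0
   vertex 5.0 0.5 3.5
   vertex 0.0 3.0 3.0
  endloop
 endfacet
 facet normal -0.577 -0.808 0.115
  outer loop
   vertex 3.5 0.5 3.0
   vertex 0.0 3.0 3.0
   vertex 3.0 0.5 0.5
  endloop
 endfacet
 facet normal 0.000 -1.000 0.000
  outer loop
   vertex 3.5 0.5 3.0
   vertex 3.0 0.5 0.5
   vertex 5.0 0.5 3.5
  endloop
 endfacet
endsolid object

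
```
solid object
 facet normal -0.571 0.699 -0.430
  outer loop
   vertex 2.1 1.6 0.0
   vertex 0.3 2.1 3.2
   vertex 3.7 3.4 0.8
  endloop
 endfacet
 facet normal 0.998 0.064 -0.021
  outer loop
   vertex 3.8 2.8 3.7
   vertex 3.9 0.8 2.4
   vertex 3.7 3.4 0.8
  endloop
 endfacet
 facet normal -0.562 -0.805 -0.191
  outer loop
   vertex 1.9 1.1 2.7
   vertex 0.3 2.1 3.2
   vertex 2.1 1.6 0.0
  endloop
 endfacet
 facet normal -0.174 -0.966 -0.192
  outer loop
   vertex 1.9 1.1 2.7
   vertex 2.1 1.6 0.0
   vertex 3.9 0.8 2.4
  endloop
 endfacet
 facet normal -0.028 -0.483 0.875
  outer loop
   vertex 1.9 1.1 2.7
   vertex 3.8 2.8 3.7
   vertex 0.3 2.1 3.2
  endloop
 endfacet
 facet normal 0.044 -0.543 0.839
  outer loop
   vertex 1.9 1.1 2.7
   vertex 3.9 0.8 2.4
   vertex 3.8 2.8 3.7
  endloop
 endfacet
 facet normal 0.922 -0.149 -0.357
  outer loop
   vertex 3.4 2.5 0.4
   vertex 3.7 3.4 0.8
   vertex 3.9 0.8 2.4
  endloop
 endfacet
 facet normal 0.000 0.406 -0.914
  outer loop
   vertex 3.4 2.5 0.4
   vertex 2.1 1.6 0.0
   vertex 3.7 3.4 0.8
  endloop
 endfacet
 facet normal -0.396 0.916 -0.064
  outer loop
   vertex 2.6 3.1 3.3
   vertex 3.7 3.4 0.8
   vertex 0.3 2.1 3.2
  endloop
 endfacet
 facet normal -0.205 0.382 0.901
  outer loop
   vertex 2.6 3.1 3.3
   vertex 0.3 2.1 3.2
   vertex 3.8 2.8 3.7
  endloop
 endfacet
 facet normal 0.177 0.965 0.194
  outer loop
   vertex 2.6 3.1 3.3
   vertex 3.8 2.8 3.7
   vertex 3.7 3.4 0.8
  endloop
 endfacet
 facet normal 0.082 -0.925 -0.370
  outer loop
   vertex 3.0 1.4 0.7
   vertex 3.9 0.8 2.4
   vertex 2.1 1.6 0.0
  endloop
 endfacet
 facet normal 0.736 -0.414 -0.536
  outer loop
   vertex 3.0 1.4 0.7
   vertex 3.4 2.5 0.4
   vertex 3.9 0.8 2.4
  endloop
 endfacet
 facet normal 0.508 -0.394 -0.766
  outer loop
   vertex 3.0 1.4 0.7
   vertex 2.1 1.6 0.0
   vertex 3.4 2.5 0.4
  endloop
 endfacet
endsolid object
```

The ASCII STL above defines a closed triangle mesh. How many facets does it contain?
14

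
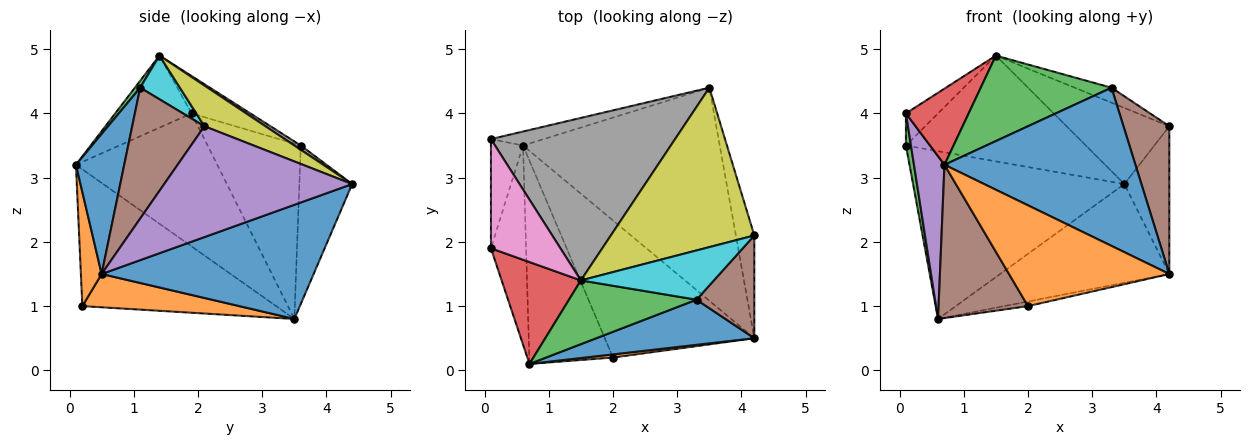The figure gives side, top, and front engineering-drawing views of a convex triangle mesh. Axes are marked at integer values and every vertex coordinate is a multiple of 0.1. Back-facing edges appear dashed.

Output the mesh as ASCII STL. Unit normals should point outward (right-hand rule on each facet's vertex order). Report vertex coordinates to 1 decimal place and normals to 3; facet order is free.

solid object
 facet normal 0.466 0.372 -0.803
  outer loop
   vertex 0.6 3.5 0.8
   vertex 3.5 4.4 2.9
   vertex 4.2 0.5 1.5
  endloop
 endfacet
 facet normal 0.217 0.033 -0.976
  outer loop
   vertex 2.0 0.2 1.0
   vertex 0.6 3.5 0.8
   vertex 4.2 0.5 1.5
  endloop
 endfacet
 facet normal -0.982 -0.053 -0.180
  outer loop
   vertex 0.1 3.6 3.5
   vertex 0.6 3.5 0.8
   vertex 0.1 1.9 4.0
  endloop
 endfacet
 facet normal -0.242 0.967 -0.081
  outer loop
   vertex 0.1 3.6 3.5
   vertex 3.5 4.4 2.9
   vertex 0.6 3.5 0.8
  endloop
 endfacet
 facet normal 0.960 0.230 -0.160
  outer loop
   vertex 4.2 2.1 3.8
   vertex 4.2 0.5 1.5
   vertex 3.5 4.4 2.9
  endloop
 endfacet
 facet normal 0.791 -0.502 0.349
  outer loop
   vertex 4.2 2.1 3.8
   vertex 3.3 1.1 4.4
   vertex 4.2 0.5 1.5
  endloop
 endfacet
 facet normal -0.459 0.251 0.853
  outer loop
   vertex 1.5 1.4 4.9
   vertex 0.1 3.6 3.5
   vertex 0.1 1.9 4.0
  endloop
 endfacet
 facet normal 0.019 0.546 0.838
  outer loop
   vertex 1.5 1.4 4.9
   vertex 3.5 4.4 2.9
   vertex 0.1 3.6 3.5
  endloop
 endfacet
 facet normal 0.248 0.418 0.874
  outer loop
   vertex 1.5 1.4 4.9
   vertex 4.2 2.1 3.8
   vertex 3.5 4.4 2.9
  endloop
 endfacet
 facet normal 0.300 0.278 0.913
  outer loop
   vertex 1.5 1.4 4.9
   vertex 3.3 1.1 4.4
   vertex 4.2 2.1 3.8
  endloop
 endfacet
 facet normal 0.236 -0.934 0.267
  outer loop
   vertex 0.7 0.1 3.2
   vertex 4.2 0.5 1.5
   vertex 3.3 1.1 4.4
  endloop
 endfacet
 facet normal 0.128 -0.991 0.031
  outer loop
   vertex 0.7 0.1 3.2
   vertex 2.0 0.2 1.0
   vertex 4.2 0.5 1.5
  endloop
 endfacet
 facet normal 0.032 -0.801 0.597
  outer loop
   vertex 0.7 0.1 3.2
   vertex 3.3 1.1 4.4
   vertex 1.5 1.4 4.9
  endloop
 endfacet
 facet normal -0.589 -0.484 0.647
  outer loop
   vertex 0.7 0.1 3.2
   vertex 1.5 1.4 4.9
   vertex 0.1 1.9 4.0
  endloop
 endfacet
 facet normal -0.946 -0.204 -0.250
  outer loop
   vertex 0.7 0.1 3.2
   vertex 0.1 1.9 4.0
   vertex 0.6 3.5 0.8
  endloop
 endfacet
 facet normal -0.794 -0.366 -0.486
  outer loop
   vertex 0.7 0.1 3.2
   vertex 0.6 3.5 0.8
   vertex 2.0 0.2 1.0
  endloop
 endfacet
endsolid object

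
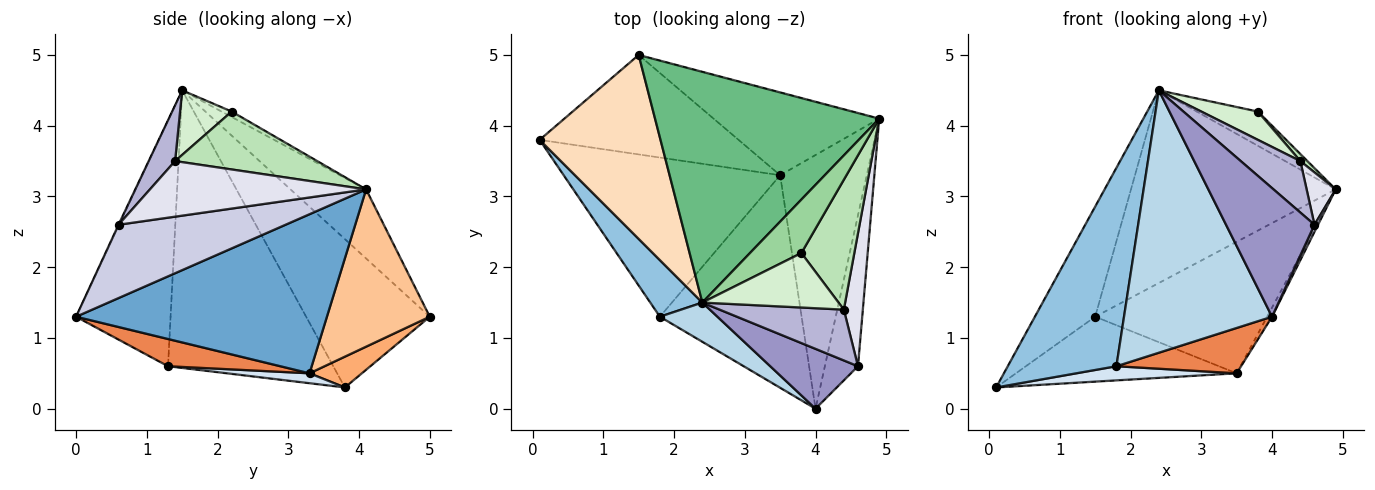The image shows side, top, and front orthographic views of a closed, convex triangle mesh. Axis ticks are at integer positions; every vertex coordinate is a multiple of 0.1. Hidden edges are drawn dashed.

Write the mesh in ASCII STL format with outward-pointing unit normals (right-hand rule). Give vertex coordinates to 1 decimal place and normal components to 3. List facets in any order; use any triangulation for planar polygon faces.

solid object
 facet normal 0.878 0.017 -0.478
  outer loop
   vertex 3.5 3.3 0.5
   vertex 4.9 4.1 3.1
   vertex 4.0 0.0 1.3
  endloop
 endfacet
 facet normal -0.825 -0.543 0.155
  outer loop
   vertex 1.8 1.3 0.6
   vertex 2.4 1.5 4.5
   vertex 0.1 3.8 0.3
  endloop
 endfacet
 facet normal -0.534 -0.836 0.125
  outer loop
   vertex 1.8 1.3 0.6
   vertex 4.0 0.0 1.3
   vertex 2.4 1.5 4.5
  endloop
 endfacet
 facet normal 0.046 -0.088 -0.995
  outer loop
   vertex 1.8 1.3 0.6
   vertex 0.1 3.8 0.3
   vertex 3.5 3.3 0.5
  endloop
 endfacet
 facet normal 0.185 -0.205 -0.961
  outer loop
   vertex 1.8 1.3 0.6
   vertex 3.5 3.3 0.5
   vertex 4.0 0.0 1.3
  endloop
 endfacet
 facet normal 0.129 0.542 -0.830
  outer loop
   vertex 1.5 5.0 1.3
   vertex 3.5 3.3 0.5
   vertex 0.1 3.8 0.3
  endloop
 endfacet
 facet normal 0.452 0.755 -0.475
  outer loop
   vertex 1.5 5.0 1.3
   vertex 4.9 4.1 3.1
   vertex 3.5 3.3 0.5
  endloop
 endfacet
 facet normal -0.725 0.354 0.591
  outer loop
   vertex 1.5 5.0 1.3
   vertex 0.1 3.8 0.3
   vertex 2.4 1.5 4.5
  endloop
 endfacet
 facet normal -0.230 0.624 0.747
  outer loop
   vertex 1.5 5.0 1.3
   vertex 2.4 1.5 4.5
   vertex 4.9 4.1 3.1
  endloop
 endfacet
 facet normal -0.089 0.537 0.839
  outer loop
   vertex 3.8 2.2 4.2
   vertex 4.9 4.1 3.1
   vertex 2.4 1.5 4.5
  endloop
 endfacet
 facet normal 0.738 -0.037 0.674
  outer loop
   vertex 3.8 2.2 4.2
   vertex 4.4 1.4 3.5
   vertex 4.9 4.1 3.1
  endloop
 endfacet
 facet normal 0.388 -0.425 0.818
  outer loop
   vertex 3.8 2.2 4.2
   vertex 2.4 1.5 4.5
   vertex 4.4 1.4 3.5
  endloop
 endfacet
 facet normal -0.007 -0.907 0.422
  outer loop
   vertex 4.6 0.6 2.6
   vertex 2.4 1.5 4.5
   vertex 4.0 0.0 1.3
  endloop
 endfacet
 facet normal 0.301 -0.679 0.670
  outer loop
   vertex 4.6 0.6 2.6
   vertex 4.4 1.4 3.5
   vertex 2.4 1.5 4.5
  endloop
 endfacet
 facet normal 0.911 -0.019 -0.412
  outer loop
   vertex 4.6 0.6 2.6
   vertex 4.0 0.0 1.3
   vertex 4.9 4.1 3.1
  endloop
 endfacet
 facet normal 0.939 -0.126 0.321
  outer loop
   vertex 4.6 0.6 2.6
   vertex 4.9 4.1 3.1
   vertex 4.4 1.4 3.5
  endloop
 endfacet
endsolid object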